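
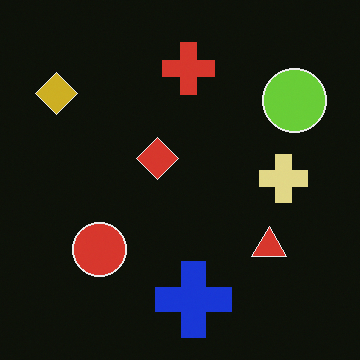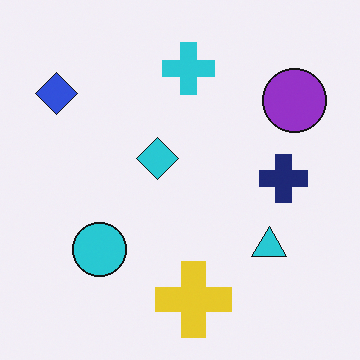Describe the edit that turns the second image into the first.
This is the original image color-inverted (negative).

The light background has become dark and every shape's color is its complement — a photographic negative.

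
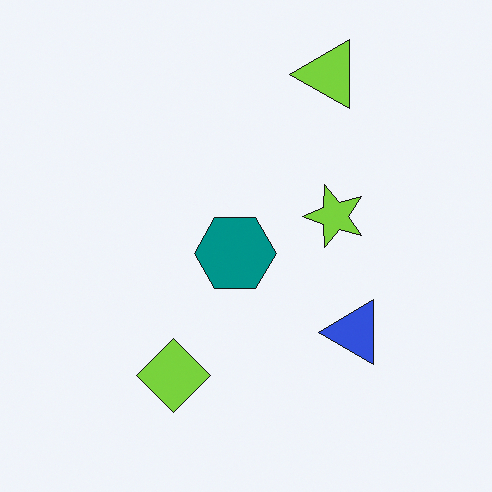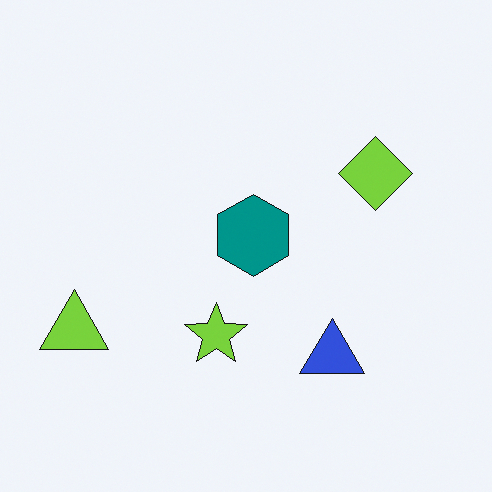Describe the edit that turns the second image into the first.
The transformation is: transposed (reflected across the top-left ↔ bottom-right diagonal).

Shapes have swapped their row and column positions — what was in the top-right is now in the bottom-left — a diagonal reflection.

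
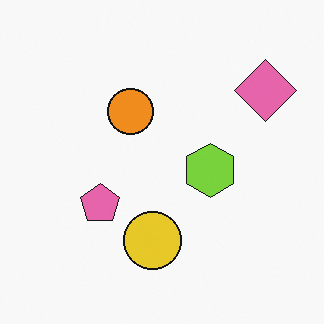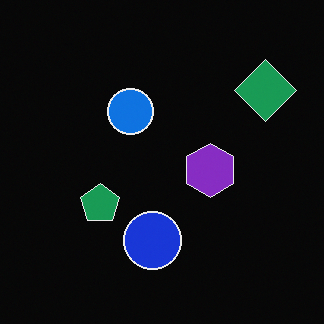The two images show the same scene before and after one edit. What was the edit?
The second image is the first color-inverted (negative).

The light background has become dark and every shape's color is its complement — a photographic negative.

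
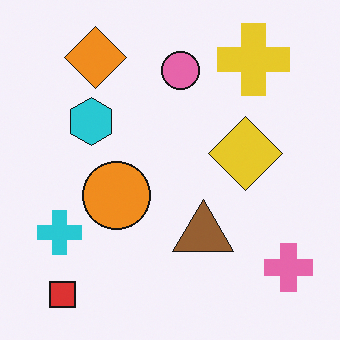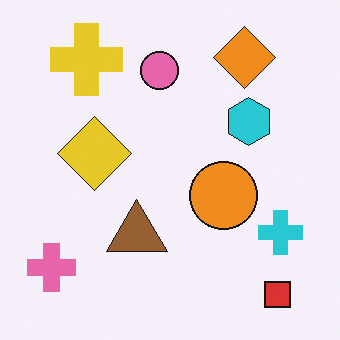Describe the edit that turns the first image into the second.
The image was flipped horizontally (left ↔ right).

The pink cross is in the bottom-right of the first image and the bottom-left of the second — shapes on opposite sides of the vertical midline have swapped in a mirror flip.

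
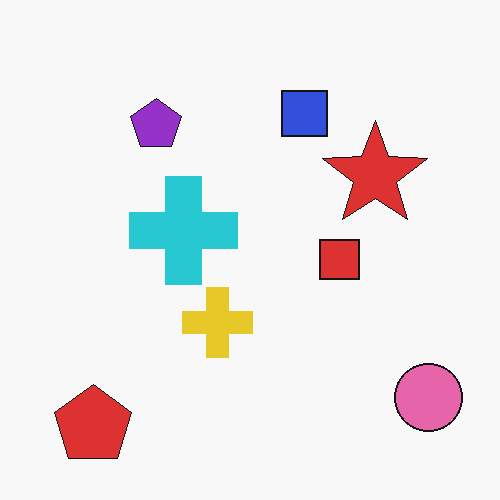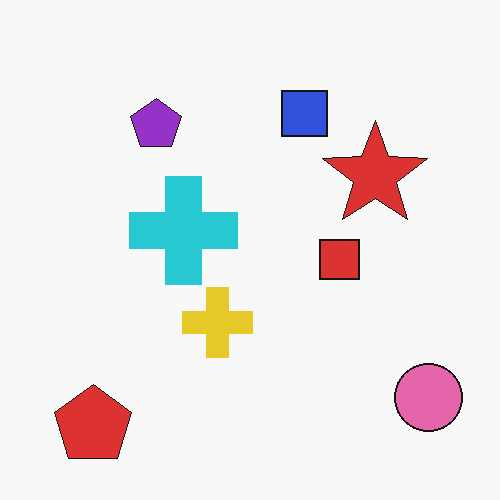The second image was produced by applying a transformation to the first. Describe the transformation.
The image was given moderate JPEG compression.

Blocky 8×8 compression artifacts appear around shape edges and the flat background shows ringing — characteristic JPEG degradation.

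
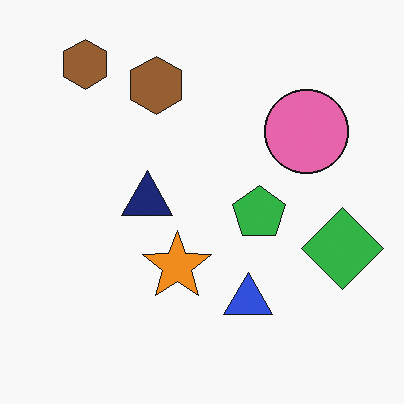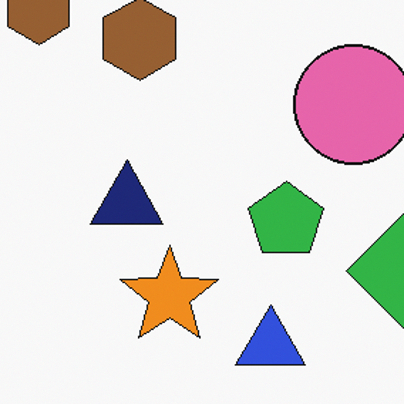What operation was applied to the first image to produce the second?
The second image is the first cropped slightly and scaled back up.

The visible shapes are larger and the field of view is narrower; shapes near the original edges may be partly or wholly outside the frame — a crop-and-rescale.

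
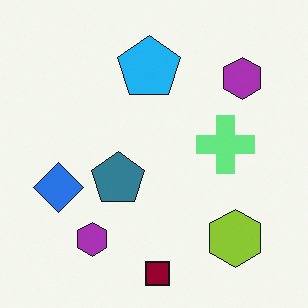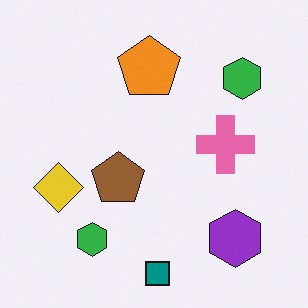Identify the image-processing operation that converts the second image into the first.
It was hue-shifted through roughly half the color wheel.

Every shape's color has rotated by the same amount around the hue wheel — a uniform hue shift.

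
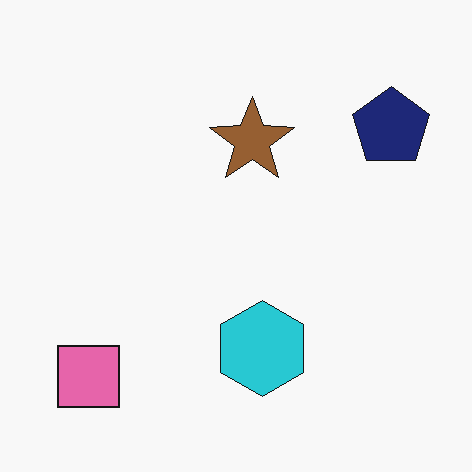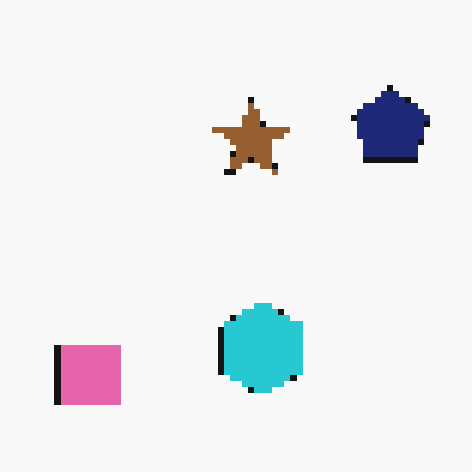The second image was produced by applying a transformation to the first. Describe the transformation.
Moderately pixelated.

Shapes are reduced to large square blocks; fine edges and outlines are lost — a downscale-then-upscale (mosaic) effect.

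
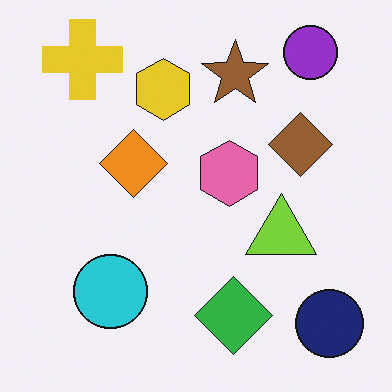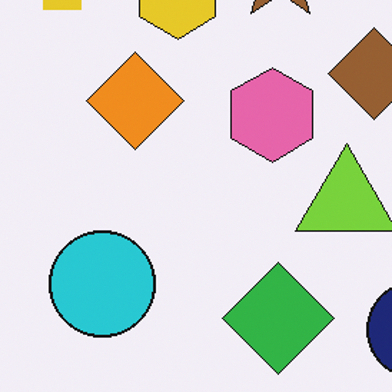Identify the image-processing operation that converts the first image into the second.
It was cropped slightly and scaled back up.

The visible shapes are larger and the field of view is narrower; shapes near the original edges may be partly or wholly outside the frame — a crop-and-rescale.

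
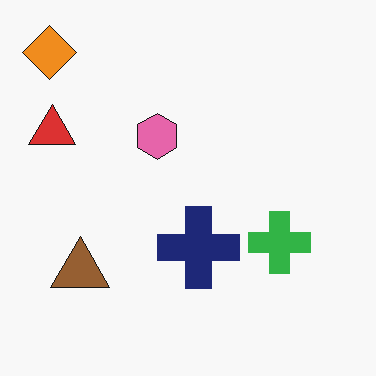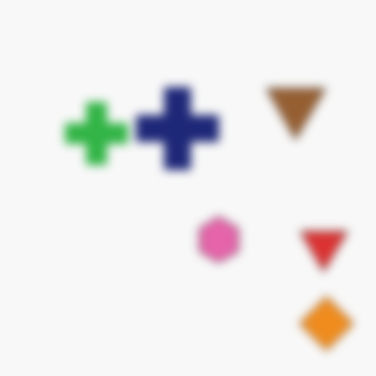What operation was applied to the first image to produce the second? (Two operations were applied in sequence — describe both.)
The image was rotated 180°, then noticeably gaussian-blurred.

The orange diamond sits in the top-left of the first image and the bottom-right of the second — consistent with a whole-image 180° rotation. Shape edges and outlines are uniformly softened across the whole image.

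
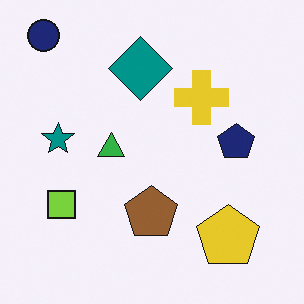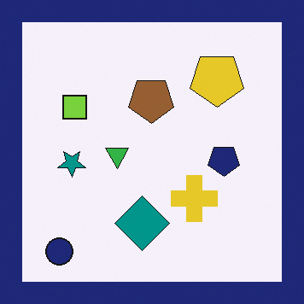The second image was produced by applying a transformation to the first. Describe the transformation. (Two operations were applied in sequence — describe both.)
It was flipped vertically (top ↔ bottom), then framed with a navy border.

The navy circle is in the top-left of the first image and the bottom-left of the second — shapes on opposite sides of the horizontal midline have swapped in a mirror flip. A solid navy frame runs around the edge of the second image, with the content slightly shrunk inside it.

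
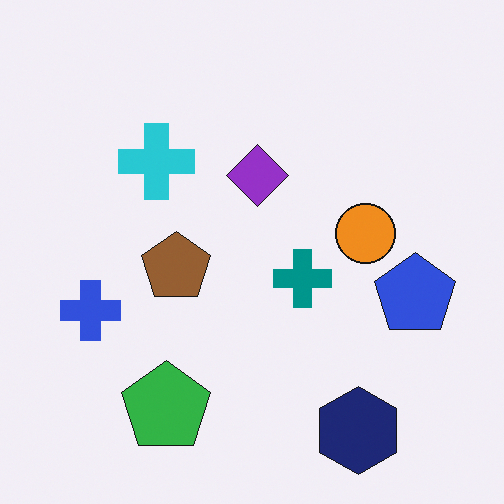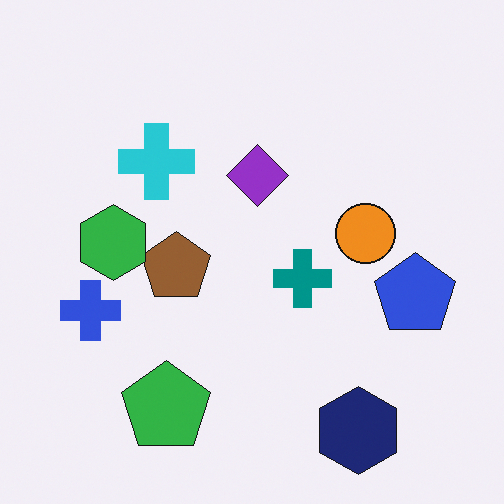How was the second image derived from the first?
Overlaid with an additional green hexagon.

A green hexagon appears in the second image that is absent from the first.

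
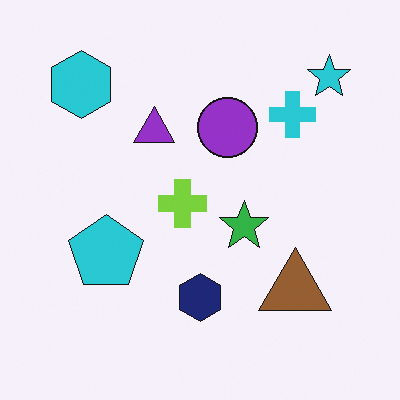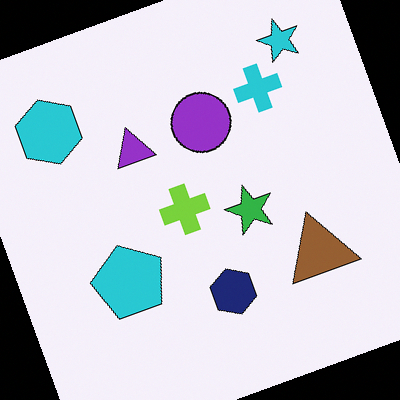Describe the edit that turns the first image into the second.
The image was rotated counter-clockwise by a moderate amount.

Every shape is tilted by the same angle and the image corners show triangular fill wedges — a whole-image rotation by a non-right angle.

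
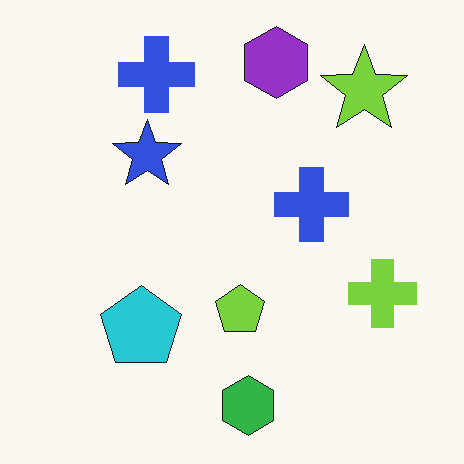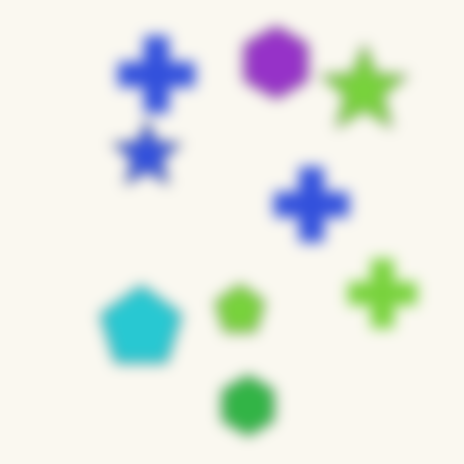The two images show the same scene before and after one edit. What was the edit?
It was heavily blurred.

Shape edges and outlines are uniformly softened across the whole image.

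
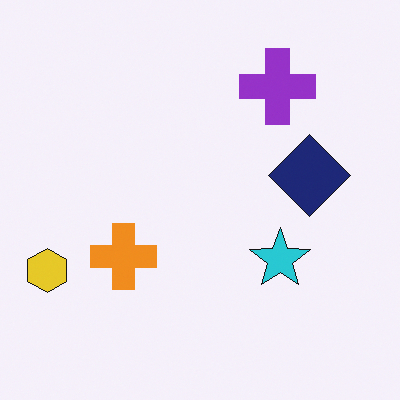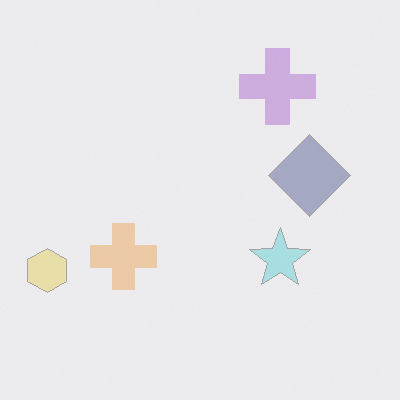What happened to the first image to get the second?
This is the original image given much lower contrast.

Tones are pushed toward mid-grey across the whole image — a global contrast change.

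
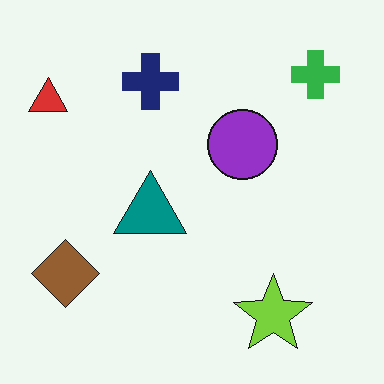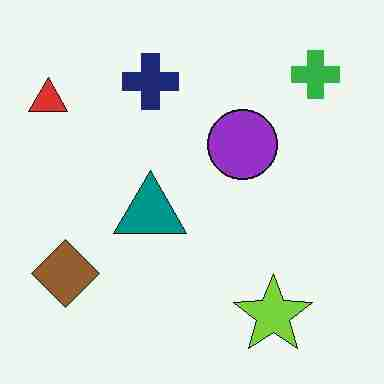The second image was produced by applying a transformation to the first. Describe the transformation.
The image was heavily JPEG-compressed with obvious blocking artifacts.

Blocky 8×8 compression artifacts appear around shape edges and the flat background shows ringing — characteristic JPEG degradation.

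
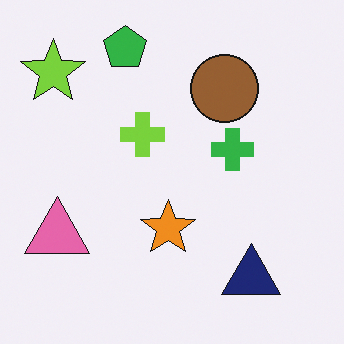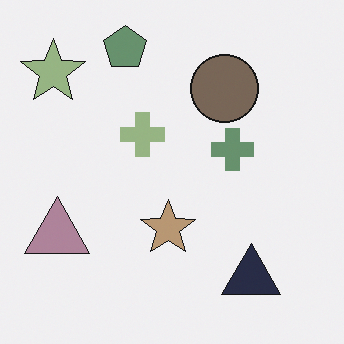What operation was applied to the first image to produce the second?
The transformation is: heavily desaturated.

All colors are more muted and greyish — a global saturation change.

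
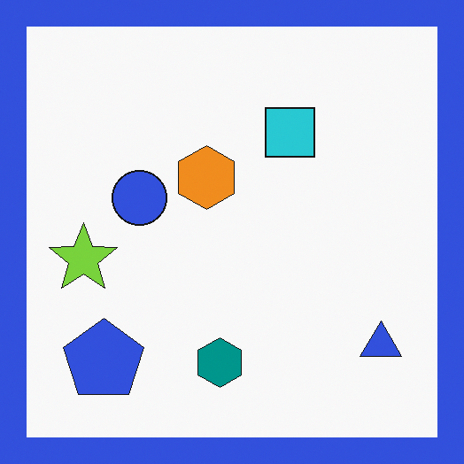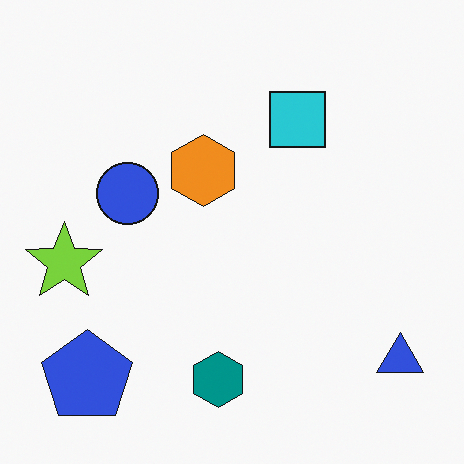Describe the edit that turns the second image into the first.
The image was framed with a blue border.

A solid blue frame runs around the edge of the first image, with the content slightly shrunk inside it.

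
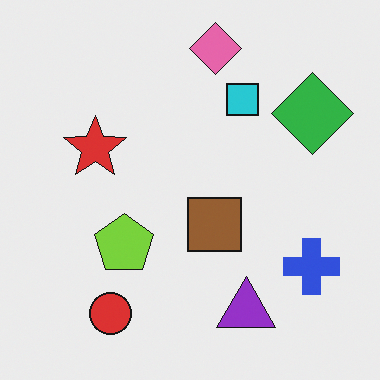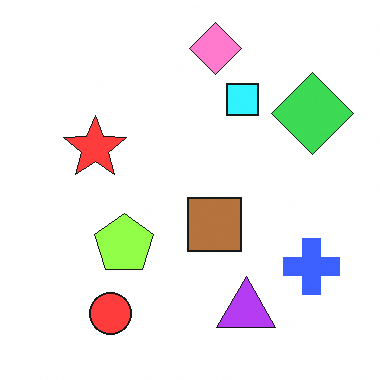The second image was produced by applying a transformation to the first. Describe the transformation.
The second image is the first brightened a little.

Every pixel — background and shapes alike — is uniformly brightened.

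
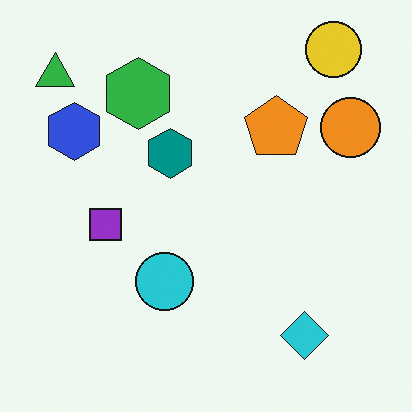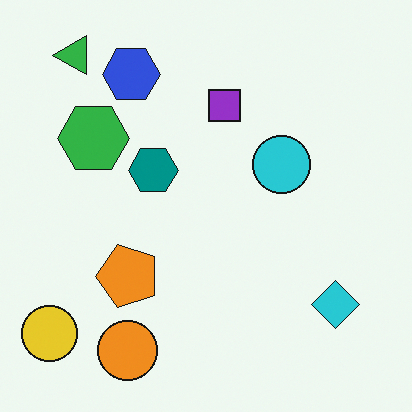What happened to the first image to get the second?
It was transposed (reflected across the top-left ↔ bottom-right diagonal).

Shapes have swapped their row and column positions — what was in the top-right is now in the bottom-left — a diagonal reflection.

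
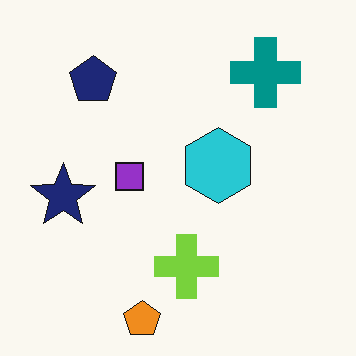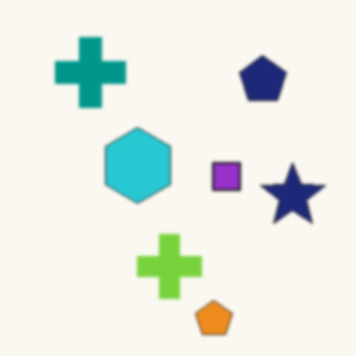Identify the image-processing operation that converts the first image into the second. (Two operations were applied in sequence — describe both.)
It was flipped horizontally (left ↔ right), then lightly blurred.

The navy star is in the left of the first image and the right of the second — shapes on opposite sides of the vertical midline have swapped in a mirror flip. Shape edges and outlines are uniformly softened across the whole image.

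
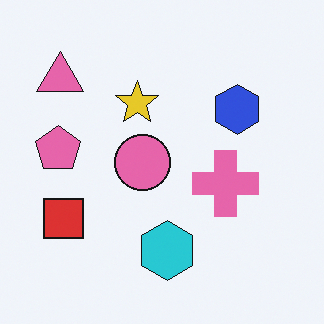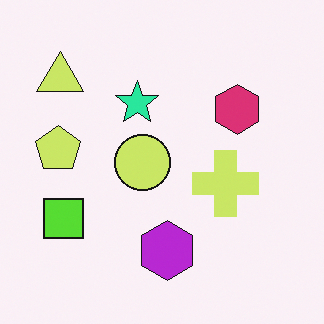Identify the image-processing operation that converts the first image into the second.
The second image is the first hue-shifted noticeably.

Every shape's color has rotated by the same amount around the hue wheel — a uniform hue shift.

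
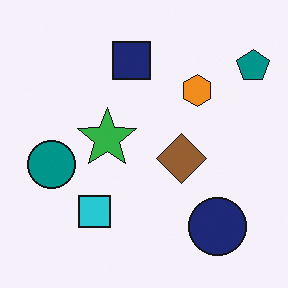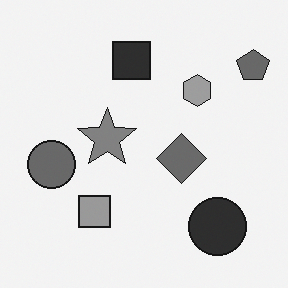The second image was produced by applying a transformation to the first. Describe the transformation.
The transformation is: converted to grayscale.

All color is removed — every shape is now a shade of grey.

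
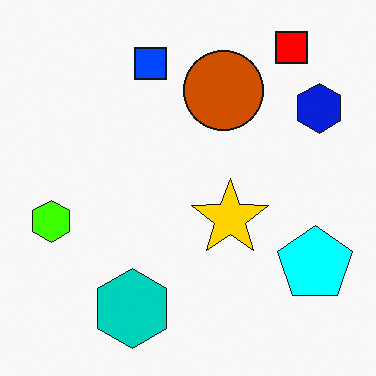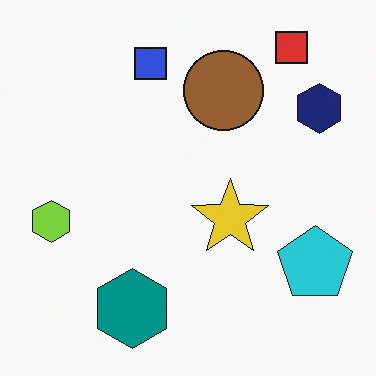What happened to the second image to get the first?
Heavily oversaturated.

All colors are more vivid — a global saturation change.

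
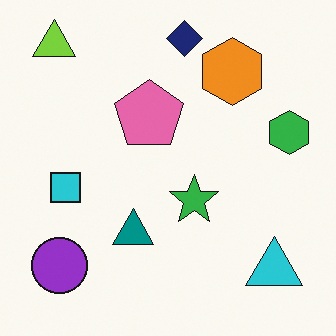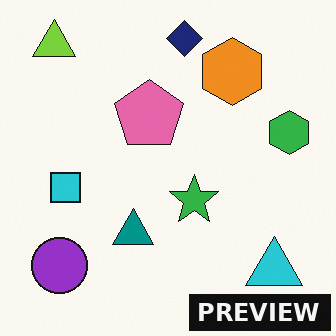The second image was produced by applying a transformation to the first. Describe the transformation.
The second image is the first watermarked with the text "PREVIEW" in the lower-right corner.

A dark label reading "PREVIEW" appears in the lower-right corner.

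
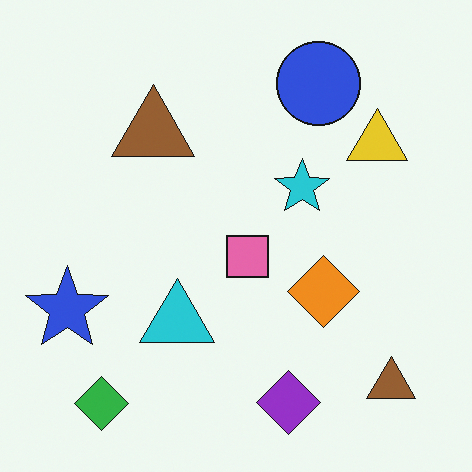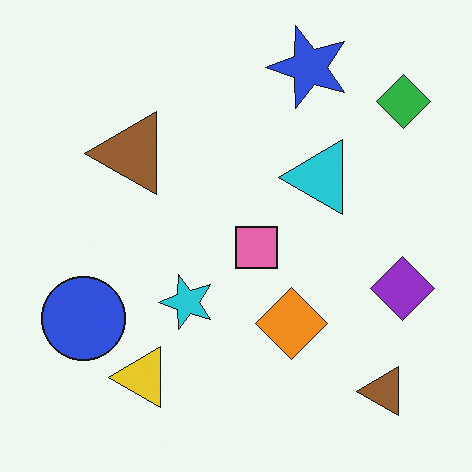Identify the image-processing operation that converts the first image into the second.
It was transposed (reflected across the top-left ↔ bottom-right diagonal).

Shapes have swapped their row and column positions — what was in the top-right is now in the bottom-left — a diagonal reflection.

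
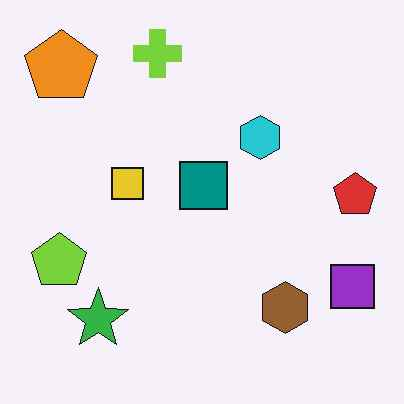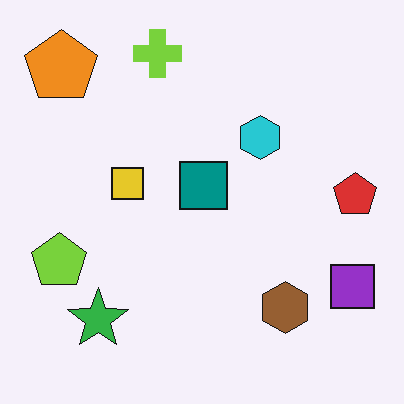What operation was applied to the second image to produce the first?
JPEG-compressed with visible artifacts.

Blocky 8×8 compression artifacts appear around shape edges and the flat background shows ringing — characteristic JPEG degradation.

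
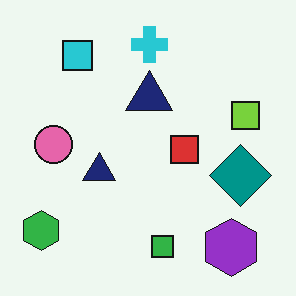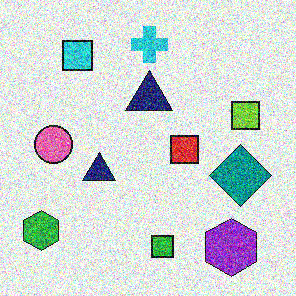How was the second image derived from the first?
This is the original image degraded with heavy additive noise.

Random speckle covers the whole image, including the flat background.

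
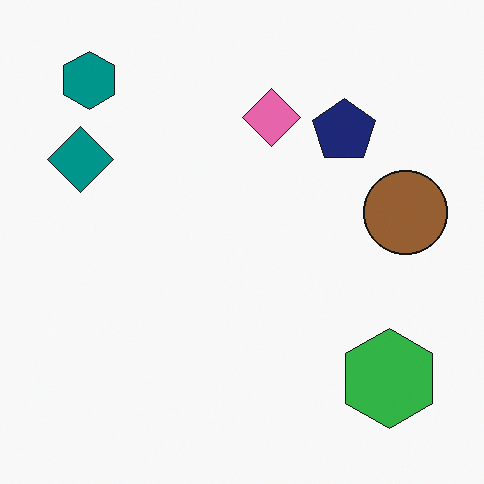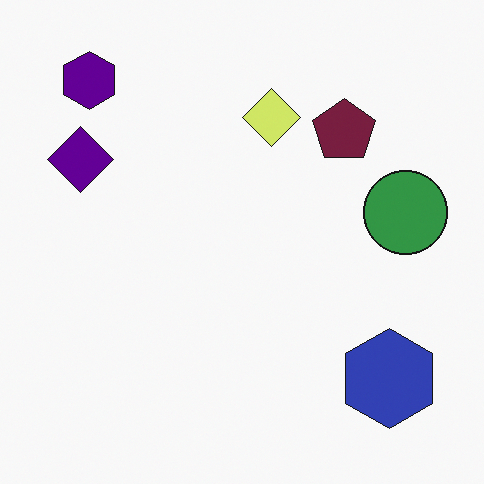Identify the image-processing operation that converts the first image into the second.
The second image is the first hue-shifted noticeably.

Every shape's color has rotated by the same amount around the hue wheel — a uniform hue shift.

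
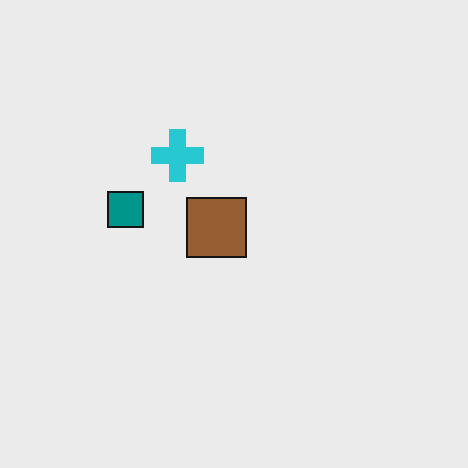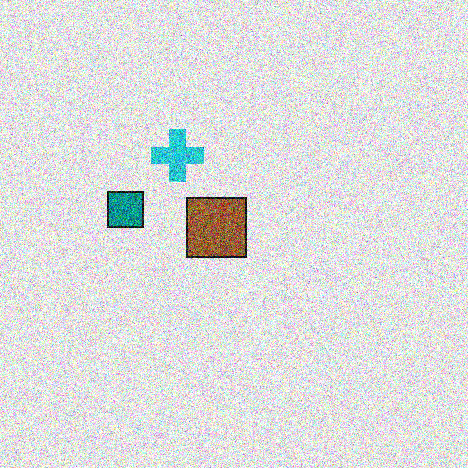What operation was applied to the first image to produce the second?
The image was degraded with heavy additive noise.

Random speckle covers the whole image, including the flat background.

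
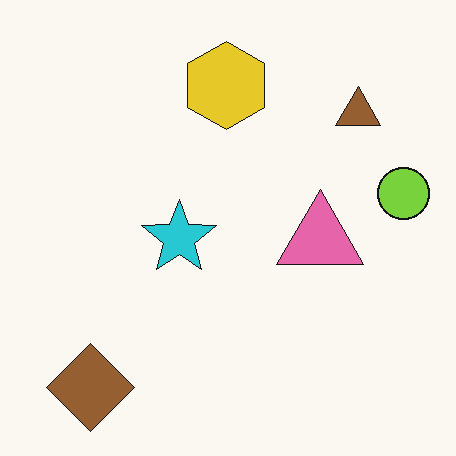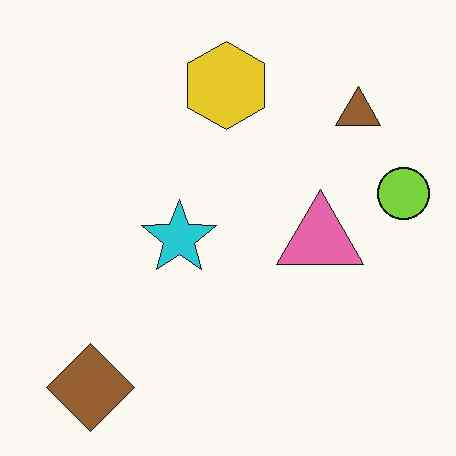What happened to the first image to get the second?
It was JPEG-compressed with visible artifacts.

Blocky 8×8 compression artifacts appear around shape edges and the flat background shows ringing — characteristic JPEG degradation.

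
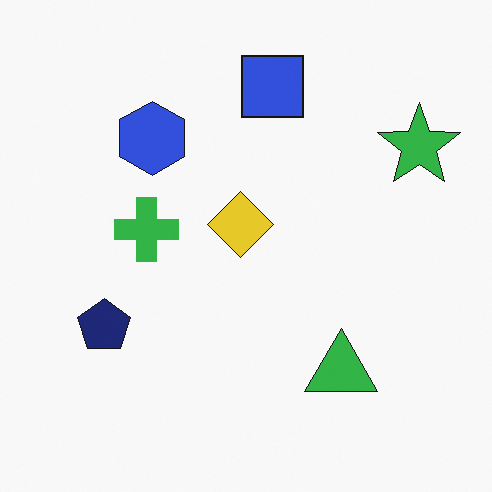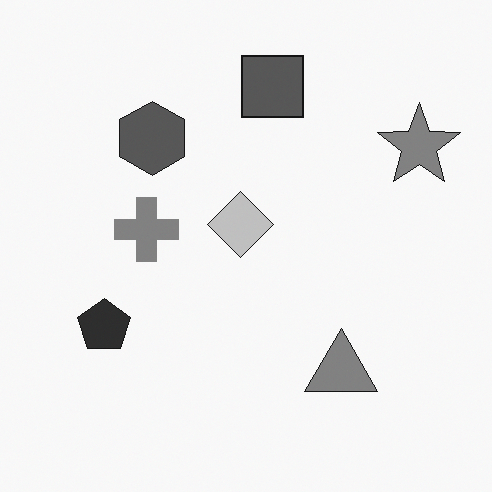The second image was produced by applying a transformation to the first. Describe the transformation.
This is the original image converted to grayscale.

All color is removed — every shape is now a shade of grey.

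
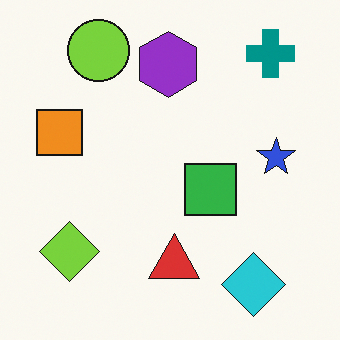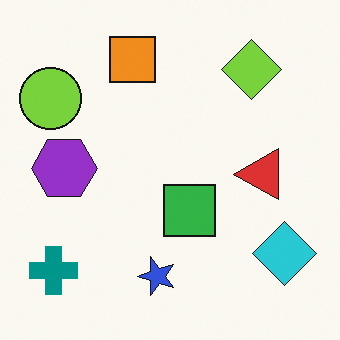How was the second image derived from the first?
This is the original image transposed (reflected across the top-left ↔ bottom-right diagonal).

Shapes have swapped their row and column positions — what was in the top-right is now in the bottom-left — a diagonal reflection.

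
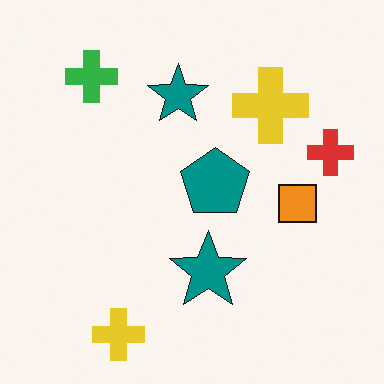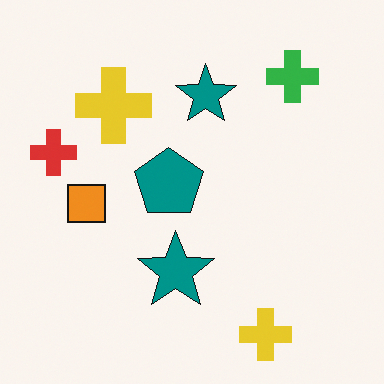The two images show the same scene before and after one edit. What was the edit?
The second image is the first flipped horizontally (left ↔ right).

The red cross is in the right of the first image and the left of the second — shapes on opposite sides of the vertical midline have swapped in a mirror flip.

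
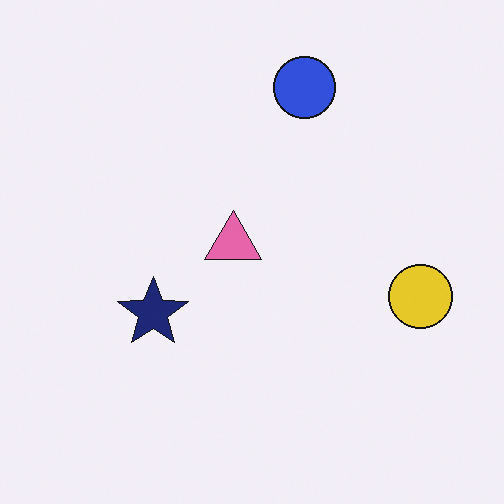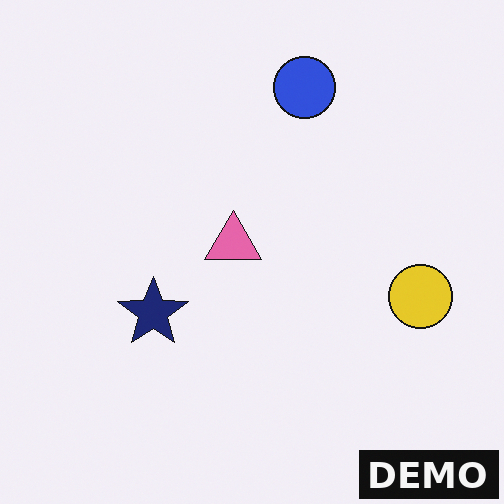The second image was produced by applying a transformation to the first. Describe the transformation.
The second image is the first watermarked with the text "DEMO" in the lower-right corner.

A dark label reading "DEMO" appears in the lower-right corner.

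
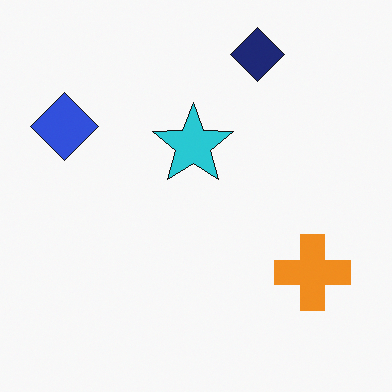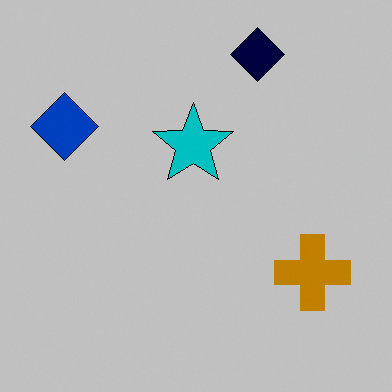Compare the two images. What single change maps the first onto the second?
Aggressively posterized.

Each flat color has snapped to a coarser quantized level — most visibly, the near-white background has dropped to a flat grey.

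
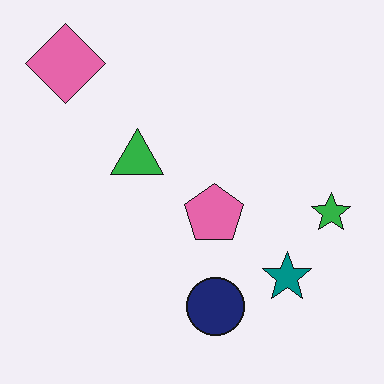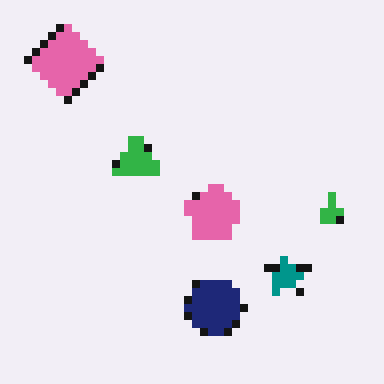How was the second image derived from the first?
The transformation is: pixelated into visible square blocks.

Shapes are reduced to large square blocks; fine edges and outlines are lost — a downscale-then-upscale (mosaic) effect.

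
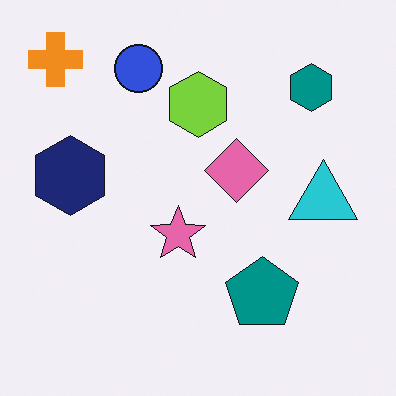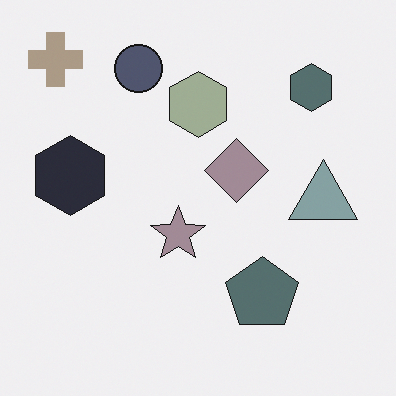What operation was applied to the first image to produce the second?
It was made much more muted (saturation change).

All colors are more muted and greyish — a global saturation change.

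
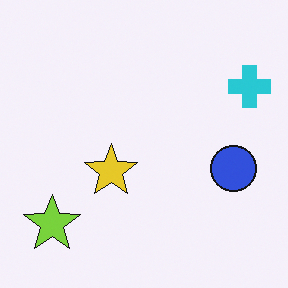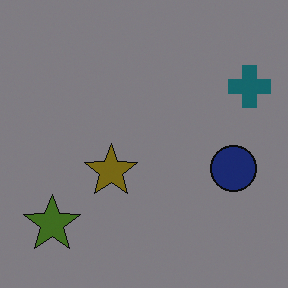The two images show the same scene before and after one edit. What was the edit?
It was noticeably darkened.

Every pixel — background and shapes alike — is uniformly darkened.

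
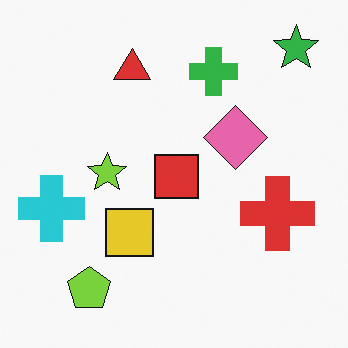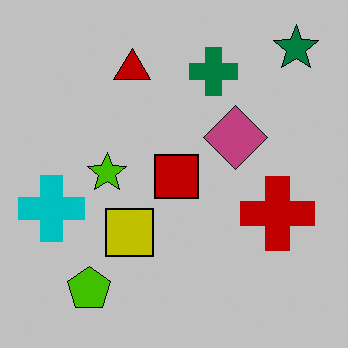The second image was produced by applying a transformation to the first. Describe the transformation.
This is the original image heavily posterized to just a handful of flat colors.

Each flat color has snapped to a coarser quantized level — most visibly, the near-white background has dropped to a flat grey.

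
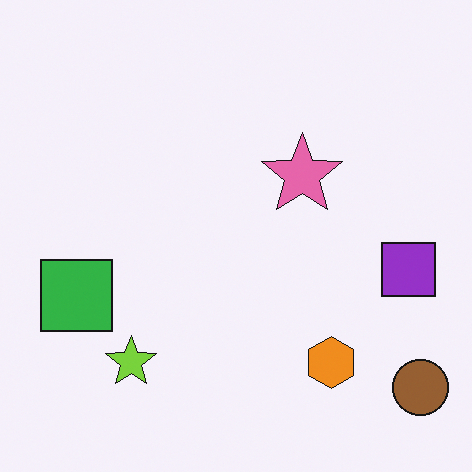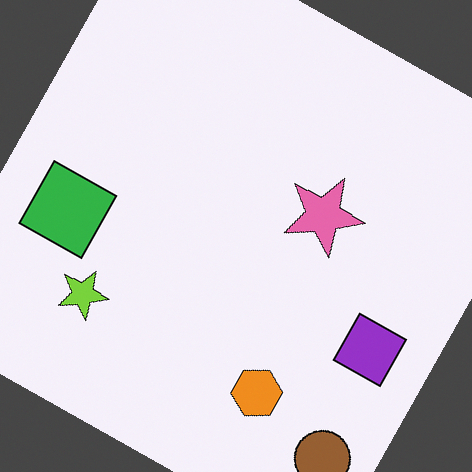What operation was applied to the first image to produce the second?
The transformation is: rotated clockwise by a moderate amount.

Every shape is tilted by the same angle and the image corners show triangular fill wedges — a whole-image rotation by a non-right angle.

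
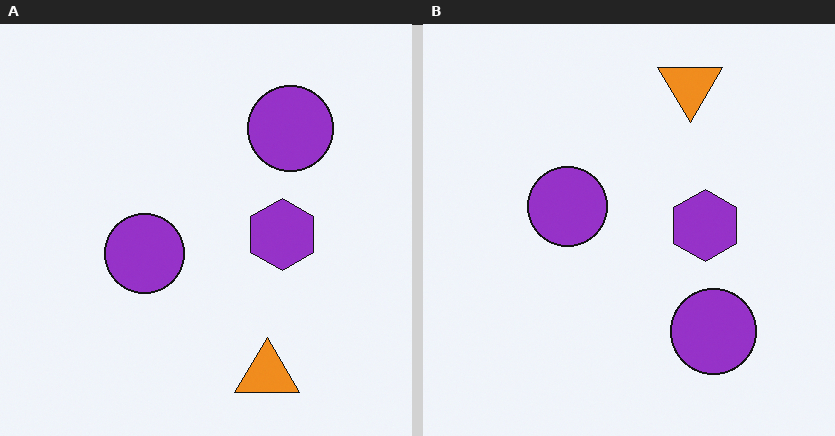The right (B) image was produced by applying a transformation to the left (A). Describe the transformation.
The transformation is: flipped vertically (top ↔ bottom).

The orange triangle is in the bottom of the left (A) image and the top of the right (B) — shapes on opposite sides of the horizontal midline have swapped in a mirror flip.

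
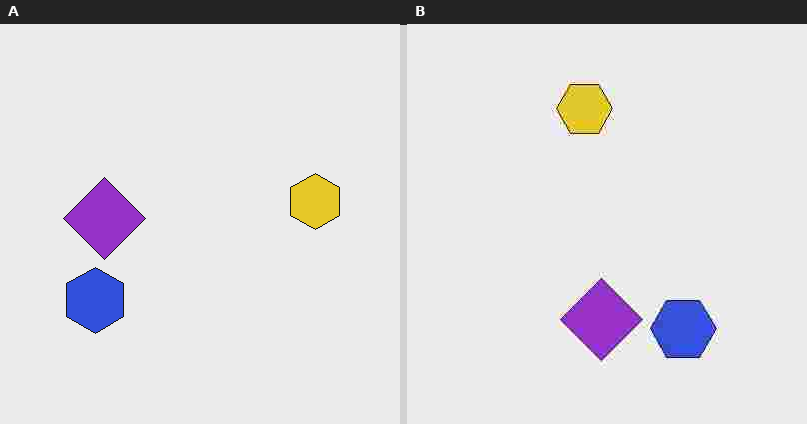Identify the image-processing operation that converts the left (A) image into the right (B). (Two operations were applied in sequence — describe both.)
Rotated 90° counter-clockwise, then degraded with heavy JPEG compression.

The blue hexagon sits in the bottom-left of the left (A) image and the bottom-right of the right (B) — consistent with a whole-image 90° counter-clockwise rotation. Blocky 8×8 compression artifacts appear around shape edges and the flat background shows ringing — characteristic JPEG degradation.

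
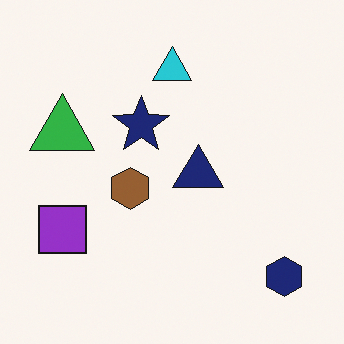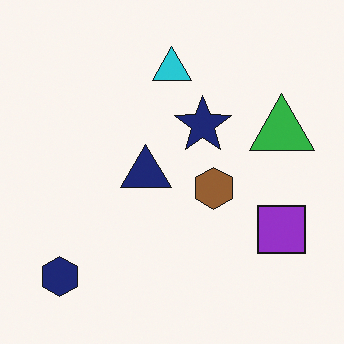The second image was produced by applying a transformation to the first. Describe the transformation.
The image was flipped horizontally (left ↔ right).

The navy hexagon is in the bottom-right of the first image and the bottom-left of the second — shapes on opposite sides of the vertical midline have swapped in a mirror flip.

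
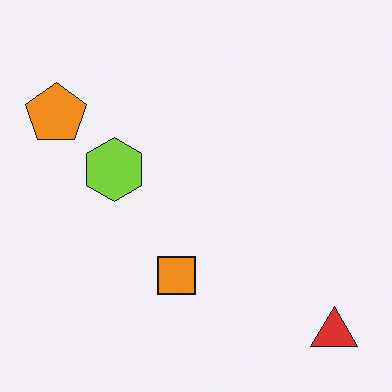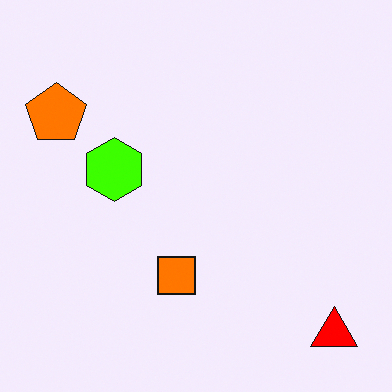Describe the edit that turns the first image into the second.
It was made much more vivid (saturation change).

All colors are more vivid — a global saturation change.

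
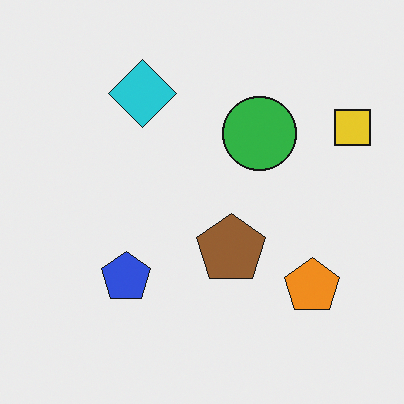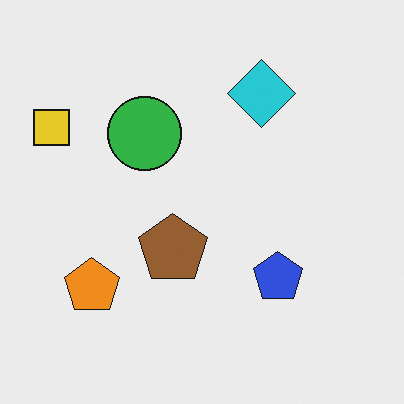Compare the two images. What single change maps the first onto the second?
This is the original image flipped horizontally (left ↔ right).

The yellow square is in the top-right of the first image and the top-left of the second — shapes on opposite sides of the vertical midline have swapped in a mirror flip.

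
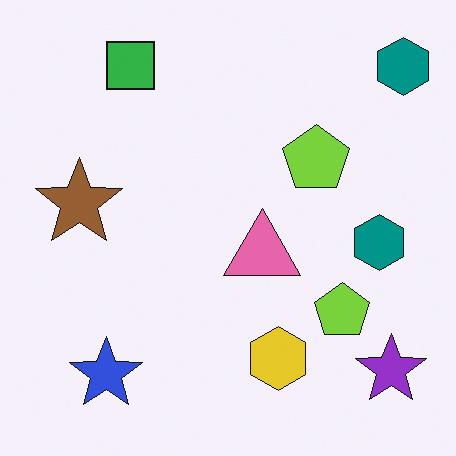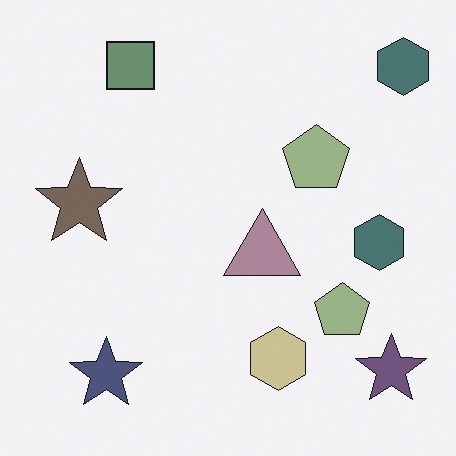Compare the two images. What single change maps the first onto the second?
The transformation is: heavily desaturated.

All colors are more muted and greyish — a global saturation change.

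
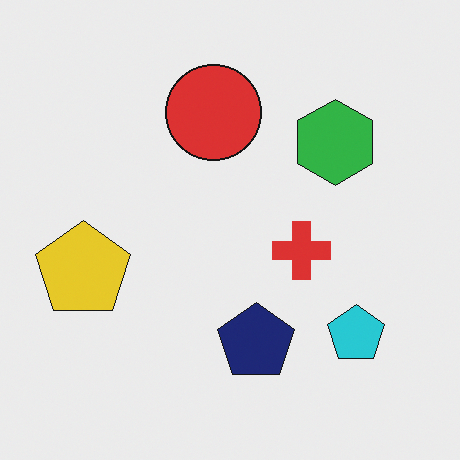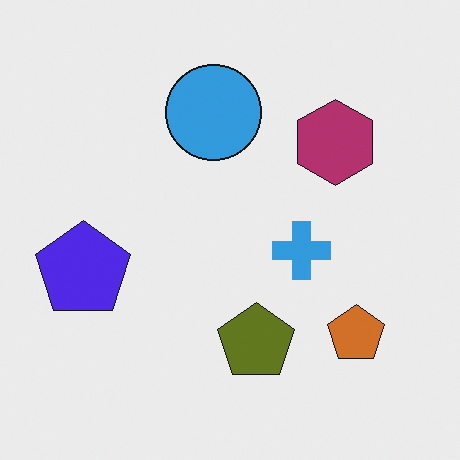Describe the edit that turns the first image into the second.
This is the original image hue-shifted by a large amount.

Every shape's color has rotated by the same amount around the hue wheel — a uniform hue shift.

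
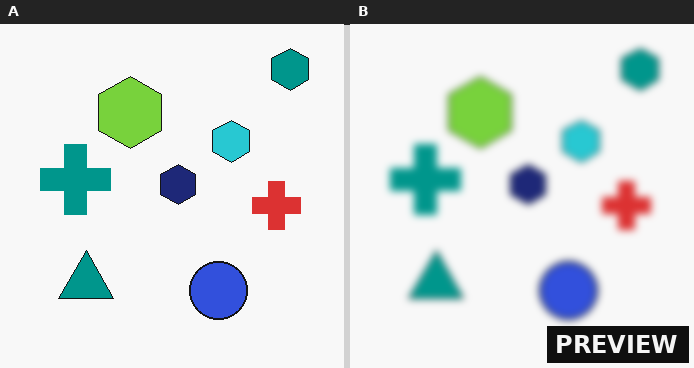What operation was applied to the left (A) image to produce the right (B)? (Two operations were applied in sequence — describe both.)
It was moderately blurred, then watermarked with the text "PREVIEW" in the lower-right corner.

Shape edges and outlines are uniformly softened across the whole image. A dark label reading "PREVIEW" appears in the lower-right corner.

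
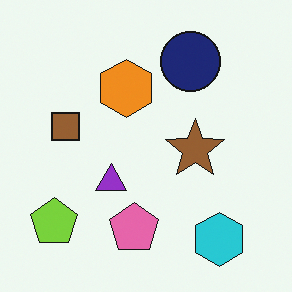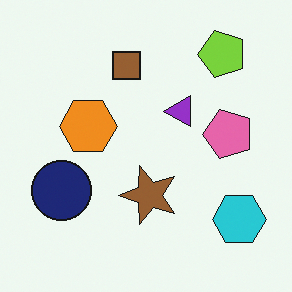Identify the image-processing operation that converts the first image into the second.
This is the original image transposed (reflected across the top-left ↔ bottom-right diagonal).

Shapes have swapped their row and column positions — what was in the top-right is now in the bottom-left — a diagonal reflection.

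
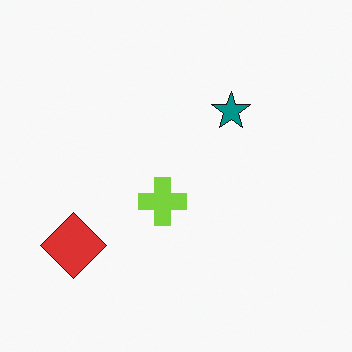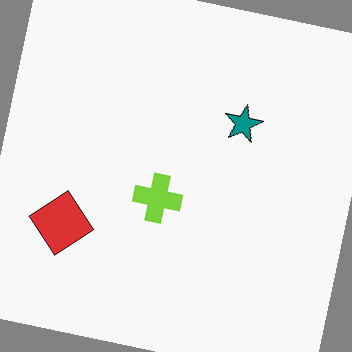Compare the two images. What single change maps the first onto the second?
The second image is the first rotated clockwise by a few degrees.

Every shape is tilted by the same angle and the image corners show triangular fill wedges — a whole-image rotation by a non-right angle.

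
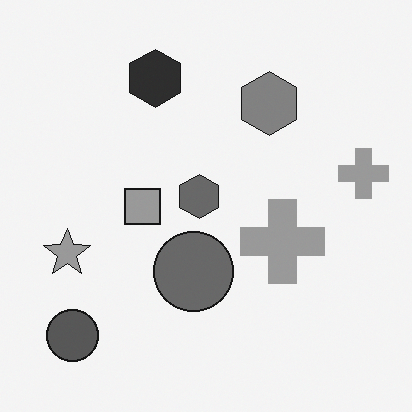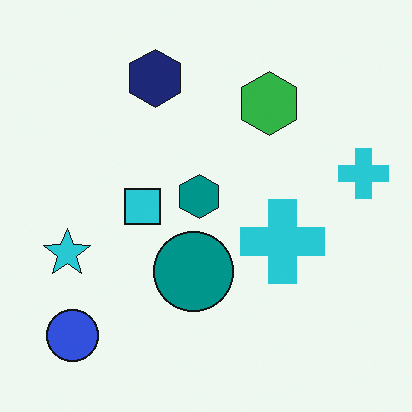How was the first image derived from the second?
Converted to grayscale.

All color is removed — every shape is now a shade of grey.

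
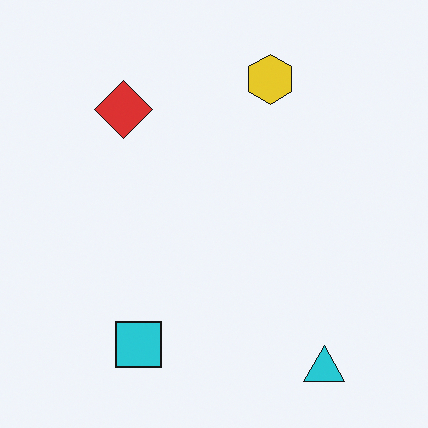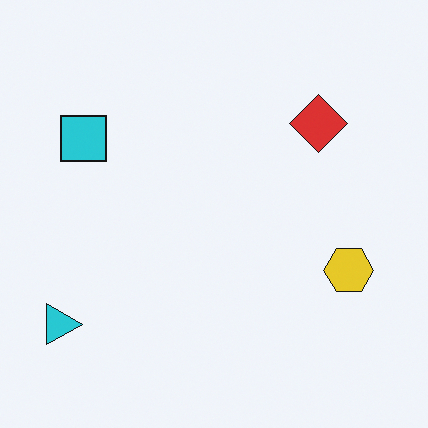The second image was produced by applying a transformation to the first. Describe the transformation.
It was rotated 90° clockwise.

The cyan triangle sits in the bottom-right of the first image and the bottom-left of the second — consistent with a whole-image 90° clockwise rotation.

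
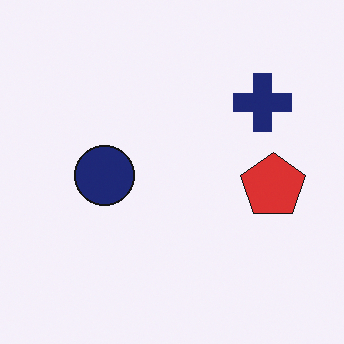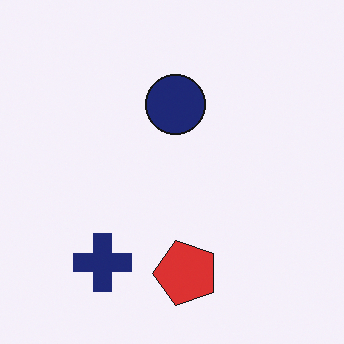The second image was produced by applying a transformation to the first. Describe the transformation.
Transposed (reflected across the top-left ↔ bottom-right diagonal).

Shapes have swapped their row and column positions — what was in the top-right is now in the bottom-left — a diagonal reflection.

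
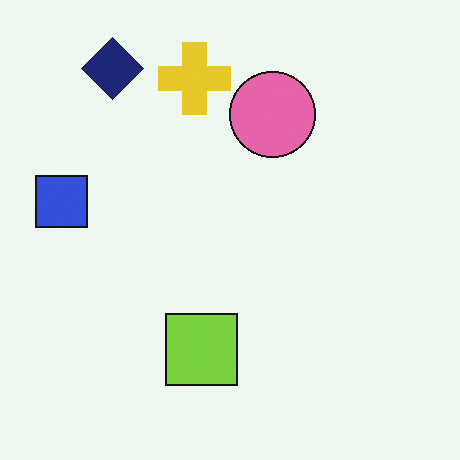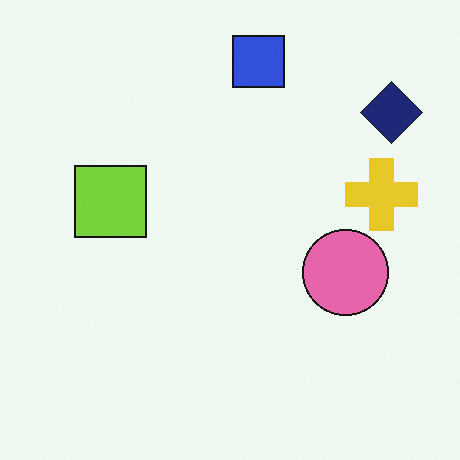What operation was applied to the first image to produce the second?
The second image is the first rotated 90° clockwise.

The navy diamond sits in the top-left of the first image and the top-right of the second — consistent with a whole-image 90° clockwise rotation.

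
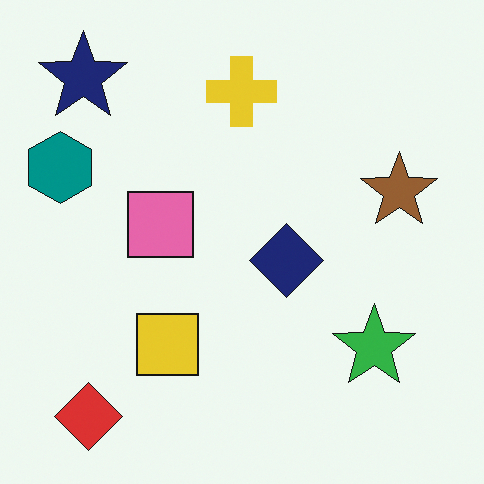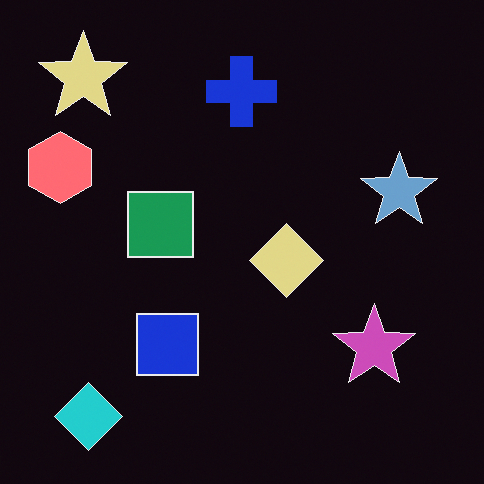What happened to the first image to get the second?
The image was color-inverted (negative).

The light background has become dark and every shape's color is its complement — a photographic negative.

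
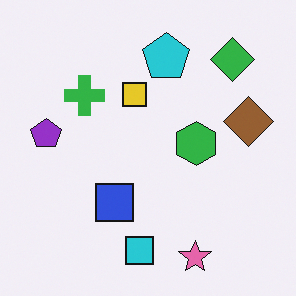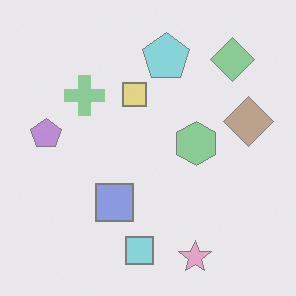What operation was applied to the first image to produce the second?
The second image is the first washed out (contrast reduced).

Tones are pushed toward mid-grey across the whole image — a global contrast change.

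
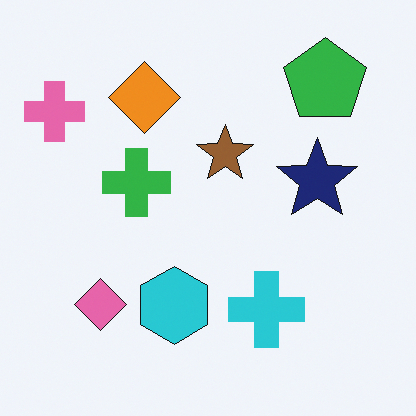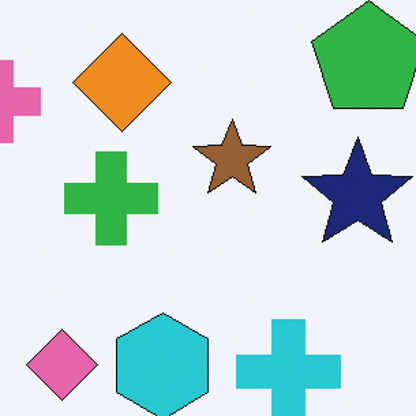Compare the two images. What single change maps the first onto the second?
The second image is the first cropped slightly and scaled back up.

The visible shapes are larger and the field of view is narrower; shapes near the original edges may be partly or wholly outside the frame — a crop-and-rescale.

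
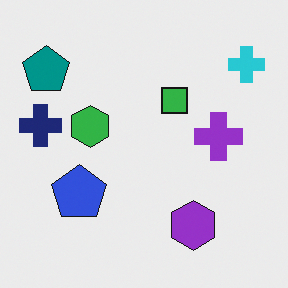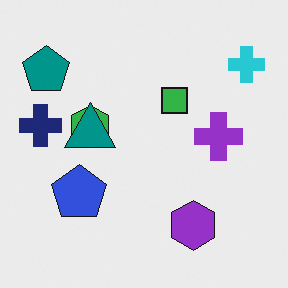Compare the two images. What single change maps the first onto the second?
The second image is the first overlaid with an additional teal triangle.

A teal triangle appears in the second image that is absent from the first.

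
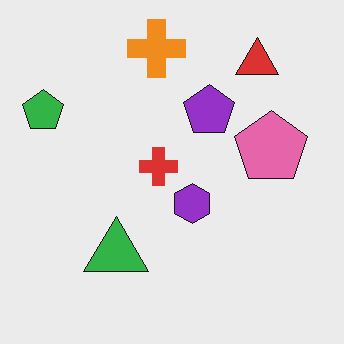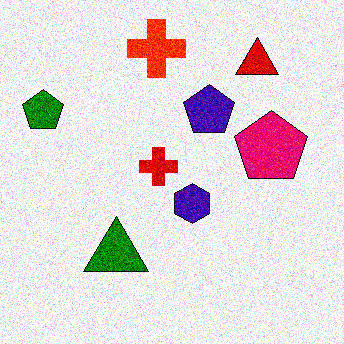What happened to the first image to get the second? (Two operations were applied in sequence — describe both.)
Boosted in contrast, then degraded with heavy additive noise.

Tones are pushed away from mid-grey across the whole image — a global contrast change. Random speckle covers the whole image, including the flat background.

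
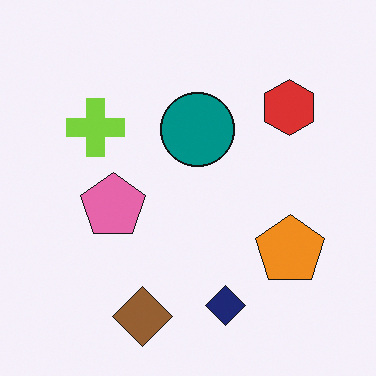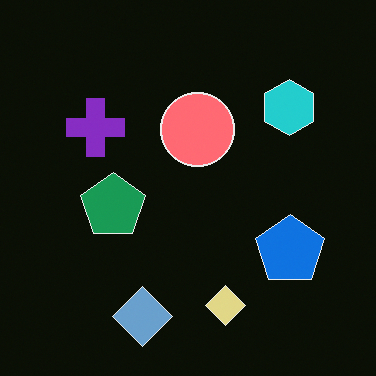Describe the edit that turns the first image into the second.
It was color-inverted (negative).

The light background has become dark and every shape's color is its complement — a photographic negative.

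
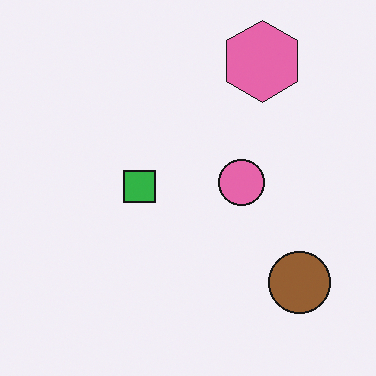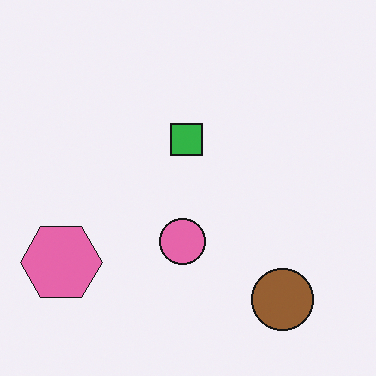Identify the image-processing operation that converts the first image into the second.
Transposed (reflected across the top-left ↔ bottom-right diagonal).

Shapes have swapped their row and column positions — what was in the top-right is now in the bottom-left — a diagonal reflection.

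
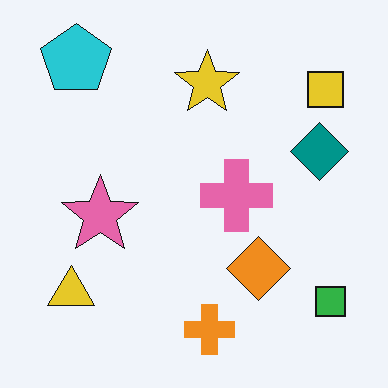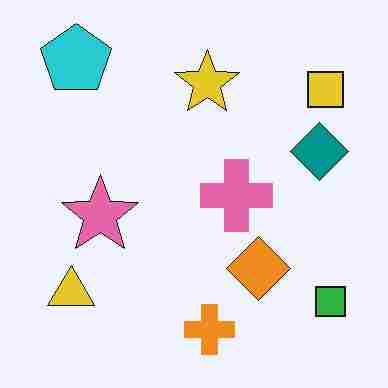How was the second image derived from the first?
The second image is the first heavily JPEG-compressed with obvious blocking artifacts.

Blocky 8×8 compression artifacts appear around shape edges and the flat background shows ringing — characteristic JPEG degradation.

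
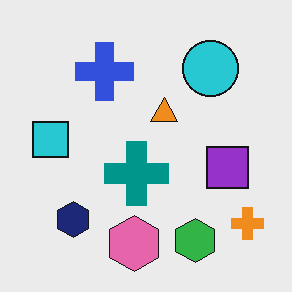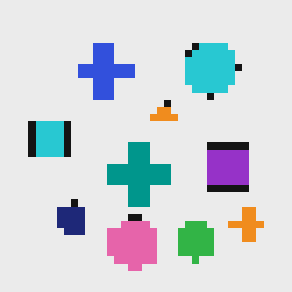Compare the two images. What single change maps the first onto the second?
The image was moderately pixelated.

Shapes are reduced to large square blocks; fine edges and outlines are lost — a downscale-then-upscale (mosaic) effect.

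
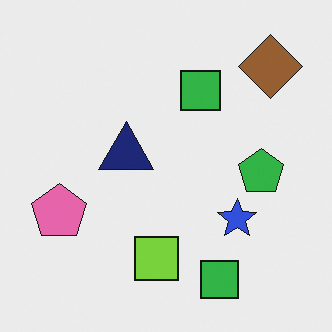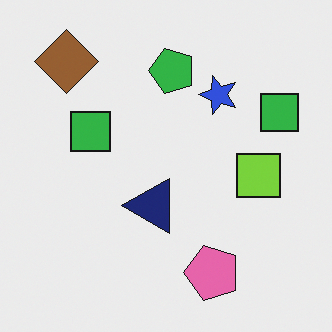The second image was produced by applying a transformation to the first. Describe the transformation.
The second image is the first rotated 90° counter-clockwise.

The brown diamond sits in the top-right of the first image and the top-left of the second — consistent with a whole-image 90° counter-clockwise rotation.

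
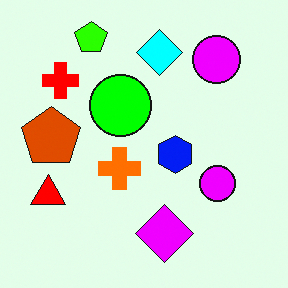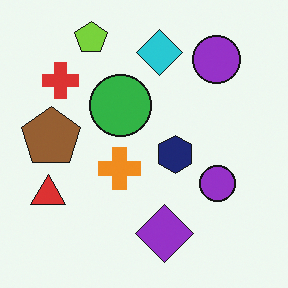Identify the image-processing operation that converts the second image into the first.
Made much more vivid (saturation change).

All colors are more vivid — a global saturation change.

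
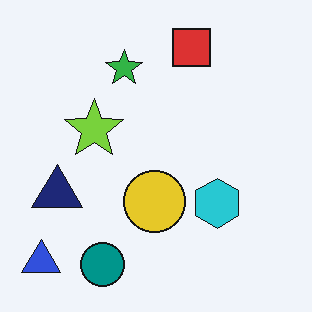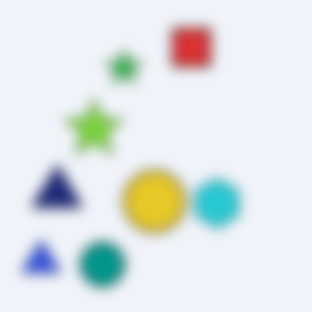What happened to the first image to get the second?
The transformation is: strongly gaussian-blurred.

Shape edges and outlines are uniformly softened across the whole image.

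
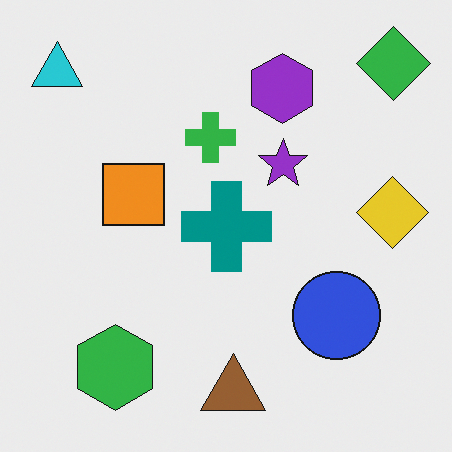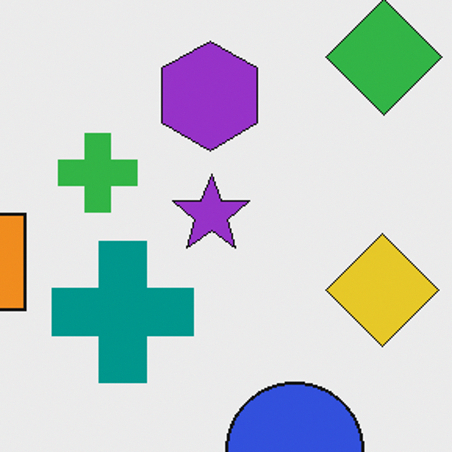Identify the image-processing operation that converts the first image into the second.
Cropped slightly and scaled back up.

The visible shapes are larger and the field of view is narrower; shapes near the original edges may be partly or wholly outside the frame — a crop-and-rescale.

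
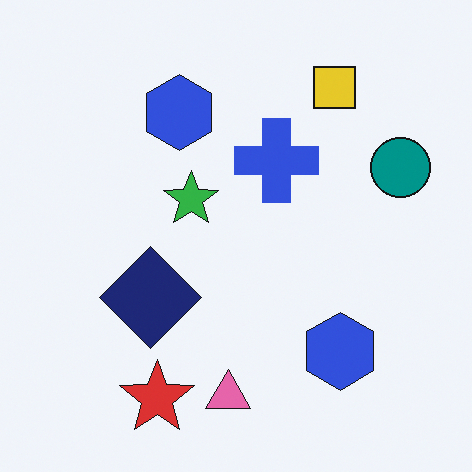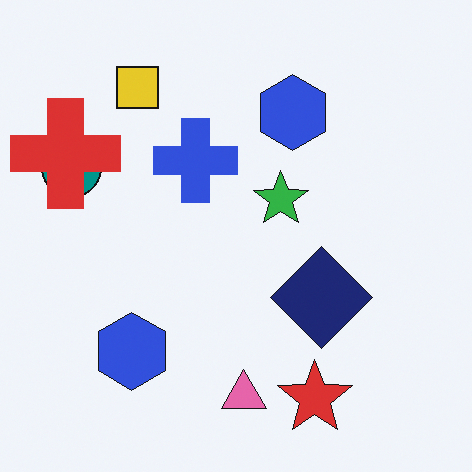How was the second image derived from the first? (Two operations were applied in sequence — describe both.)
The transformation is: flipped horizontally (left ↔ right), then overlaid with an additional red cross.

The teal circle is in the right of the first image and the left of the second — shapes on opposite sides of the vertical midline have swapped in a mirror flip. A red cross appears in the second image that is absent from the first.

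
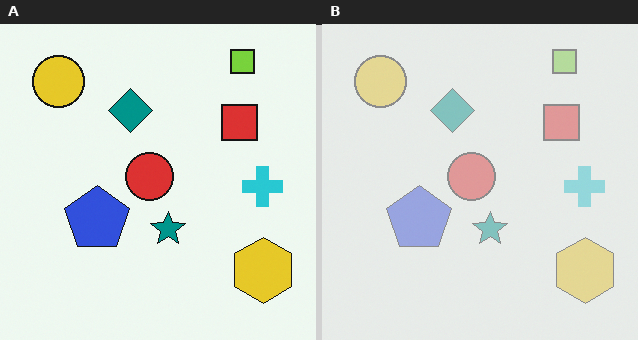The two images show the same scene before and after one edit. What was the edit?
The transformation is: given much lower contrast.

Tones are pushed toward mid-grey across the whole image — a global contrast change.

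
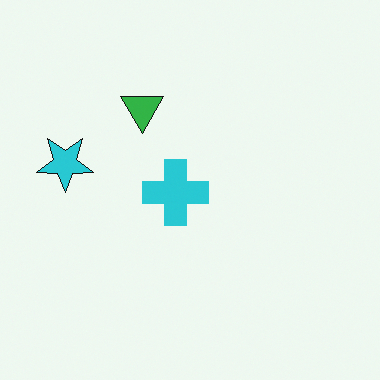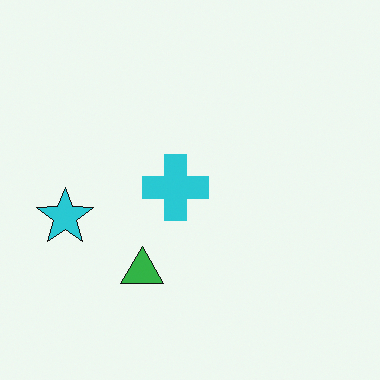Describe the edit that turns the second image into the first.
The transformation is: flipped vertically (top ↔ bottom).

The green triangle is in the bottom of the second image and the top of the first — shapes on opposite sides of the horizontal midline have swapped in a mirror flip.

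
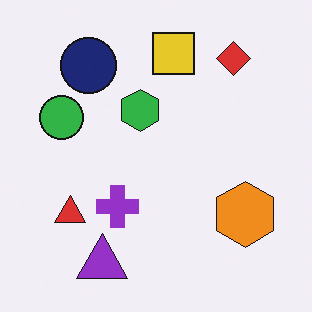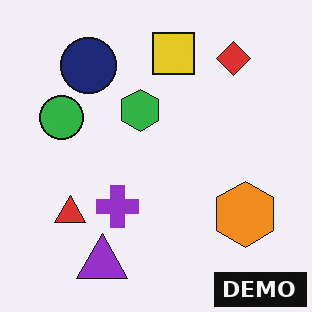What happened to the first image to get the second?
The transformation is: watermarked with the text "DEMO" in the lower-right corner.

A dark label reading "DEMO" appears in the lower-right corner.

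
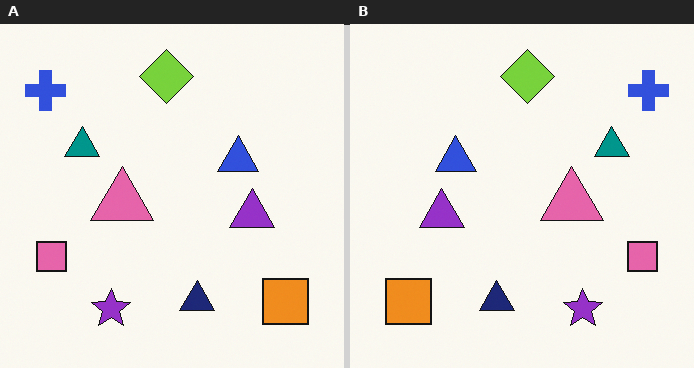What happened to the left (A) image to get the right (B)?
The transformation is: flipped horizontally (left ↔ right).

The blue cross is in the top-left of the left (A) image and the top-right of the right (B) — shapes on opposite sides of the vertical midline have swapped in a mirror flip.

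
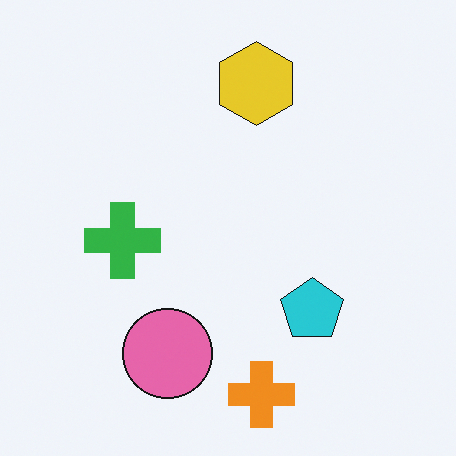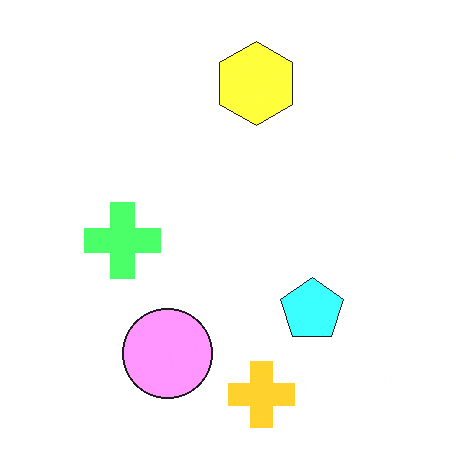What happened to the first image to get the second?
The image was brightened a lot.

Every pixel — background and shapes alike — is uniformly brightened.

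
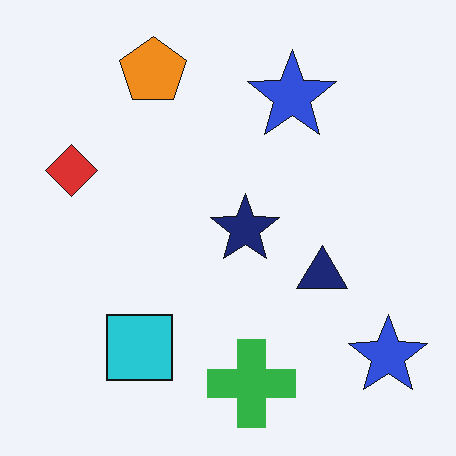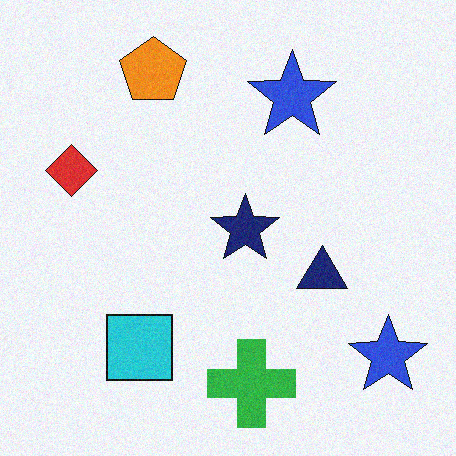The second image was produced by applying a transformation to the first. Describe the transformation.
This is the original image degraded with a light layer of grain.

Random speckle covers the whole image, including the flat background.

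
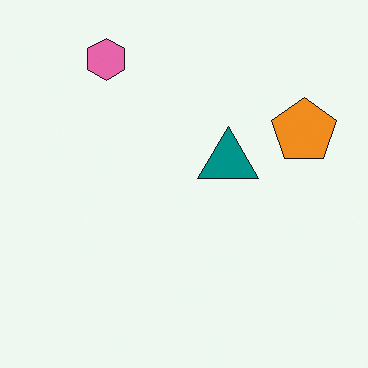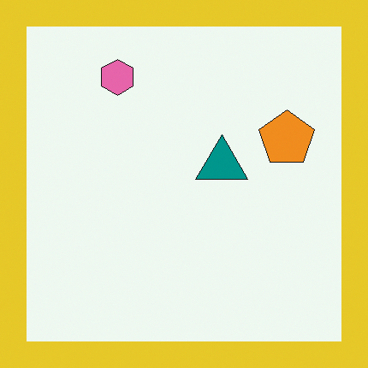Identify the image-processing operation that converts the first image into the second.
It was framed with a yellow border.

A solid yellow frame runs around the edge of the second image, with the content slightly shrunk inside it.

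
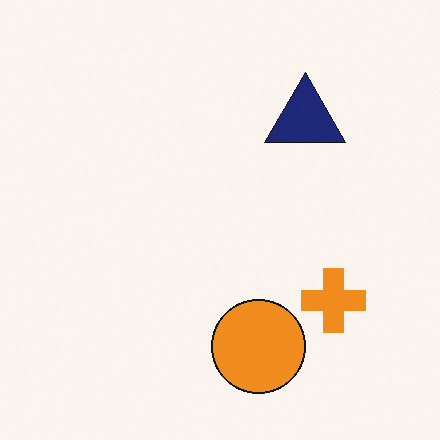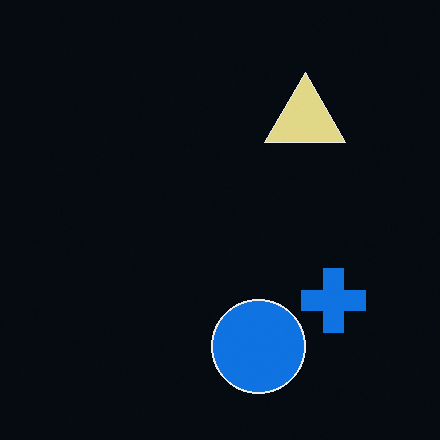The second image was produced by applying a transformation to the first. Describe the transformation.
This is the original image color-inverted (negative).

The light background has become dark and every shape's color is its complement — a photographic negative.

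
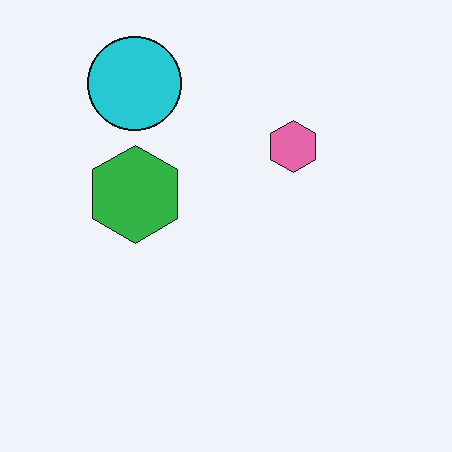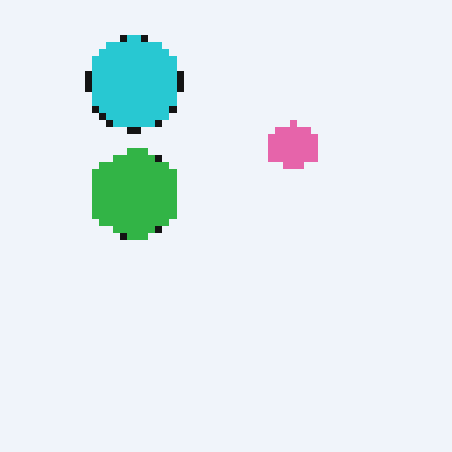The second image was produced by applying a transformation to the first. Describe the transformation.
The second image is the first moderately pixelated.

Shapes are reduced to large square blocks; fine edges and outlines are lost — a downscale-then-upscale (mosaic) effect.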